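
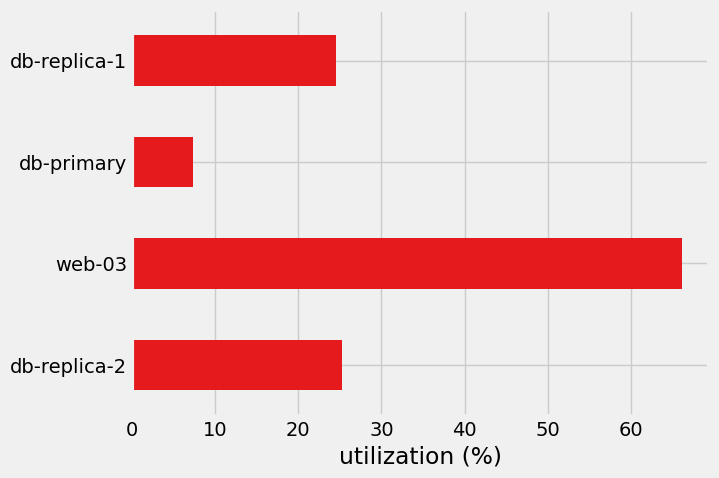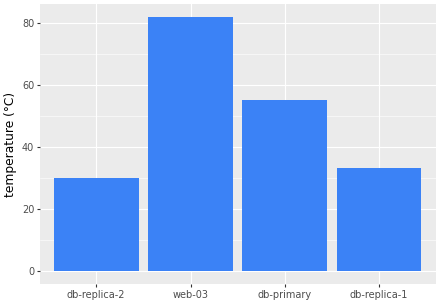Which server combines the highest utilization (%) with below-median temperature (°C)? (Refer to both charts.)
Chart 2 median temperature (°C) ≈ 40; below-median servers: db-replica-2, db-replica-1. Among those, db-replica-2 has the highest utilization (%) (≈ 30).

db-replica-2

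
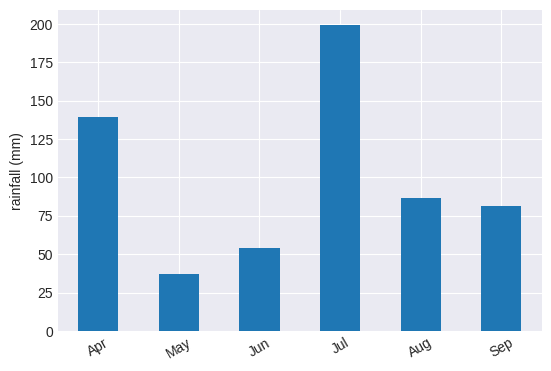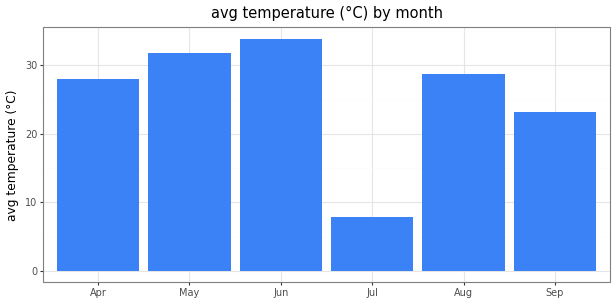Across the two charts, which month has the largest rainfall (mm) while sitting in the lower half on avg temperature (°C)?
Jul

Chart 2 median avg temperature (°C) ≈ 30; below-median months: Apr, Jul, Sep. Among those, Jul has the highest rainfall (mm) (≈ 200).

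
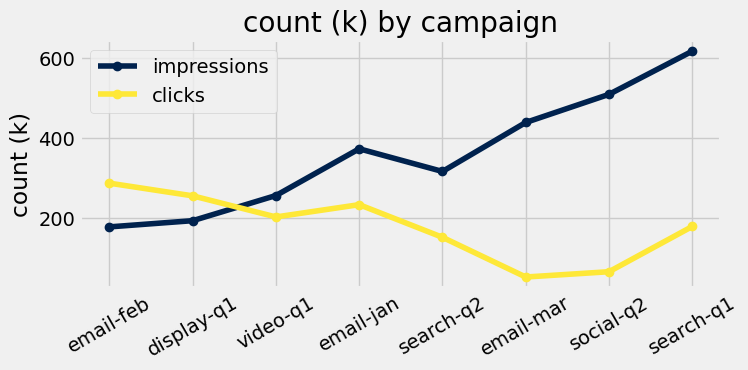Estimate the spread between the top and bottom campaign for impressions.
Max search-q1 ≈ 600, min email-feb ≈ 200; range ≈ 400.

≈ 400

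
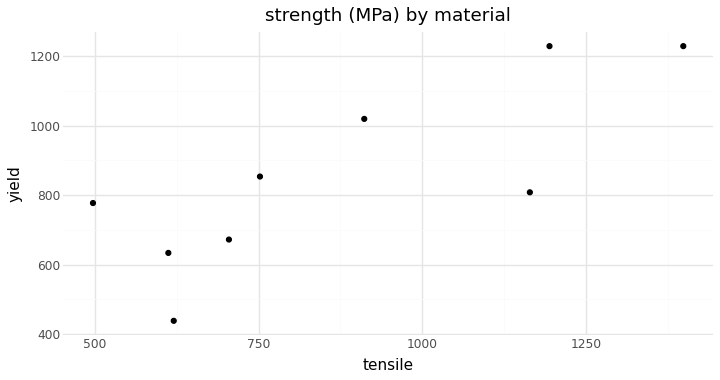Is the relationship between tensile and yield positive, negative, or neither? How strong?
Points are positively correlated; strong (|r| ≈ 0.8).

positive, strong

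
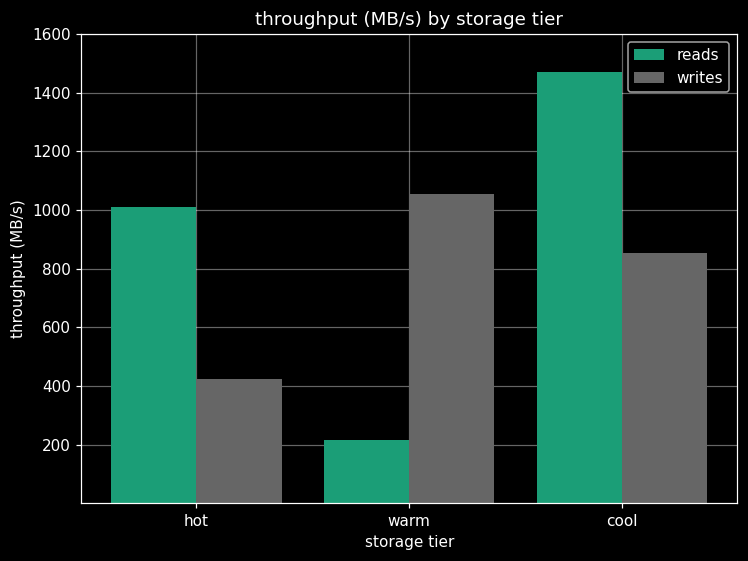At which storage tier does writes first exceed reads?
warm

hot: writes ≈ 400 vs reads ≈ 1000 (not yet); warm: writes ≈ 1000 vs reads ≈ 200 (first crossover).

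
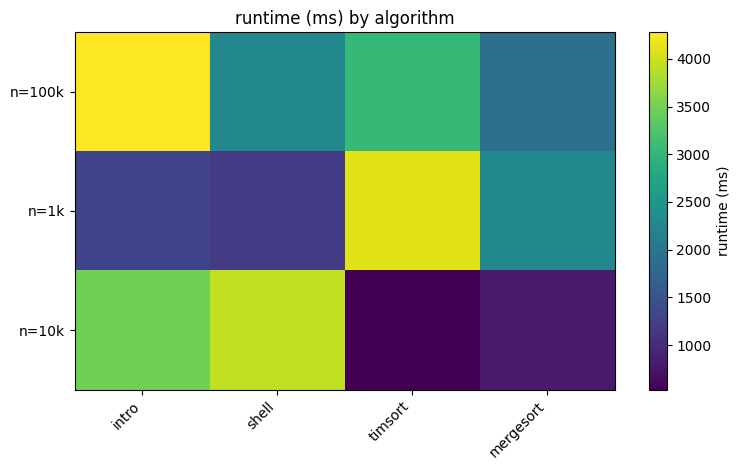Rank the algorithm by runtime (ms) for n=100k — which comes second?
Top 3 for n=100k: intro ≈ 4500, timsort ≈ 3000, shell ≈ 2500.

timsort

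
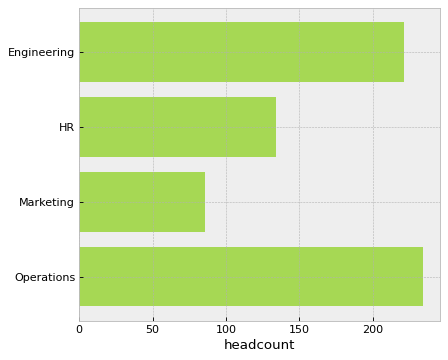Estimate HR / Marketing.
≈ 1.75×

HR ≈ 140, Marketing ≈ 80; 140/80 ≈ 1.75.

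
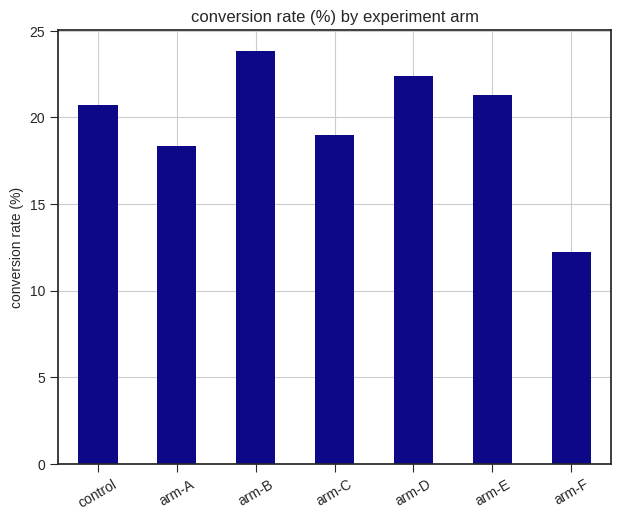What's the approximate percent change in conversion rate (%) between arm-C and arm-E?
≈ +10%

arm-C ≈ 20, arm-E ≈ 22; (22 − 20) / 20 ≈ +10%.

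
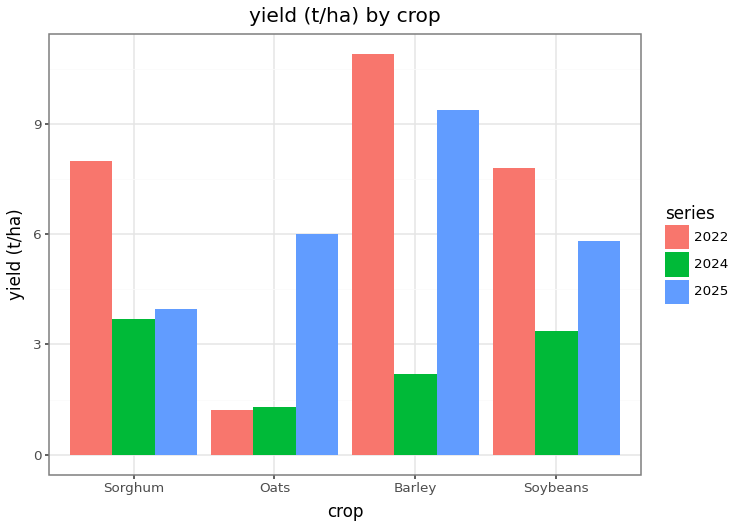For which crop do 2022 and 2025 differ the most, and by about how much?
Oats, ≈ 5 t/ha

Oats: 2022 ≈ 1, 2025 ≈ 6 → gap ≈ 5. Next-largest (Sorghum) is only ≈ 4.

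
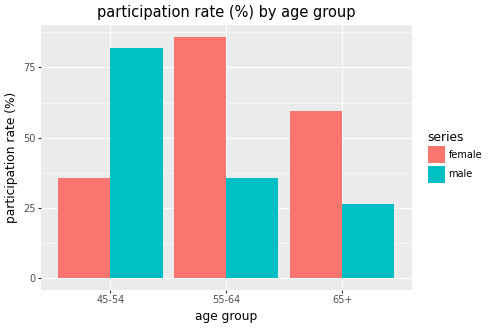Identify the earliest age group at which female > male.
45-54: female ≈ 40 vs male ≈ 80 (not yet); 55-64: female ≈ 90 vs male ≈ 40 (first crossover).

55-64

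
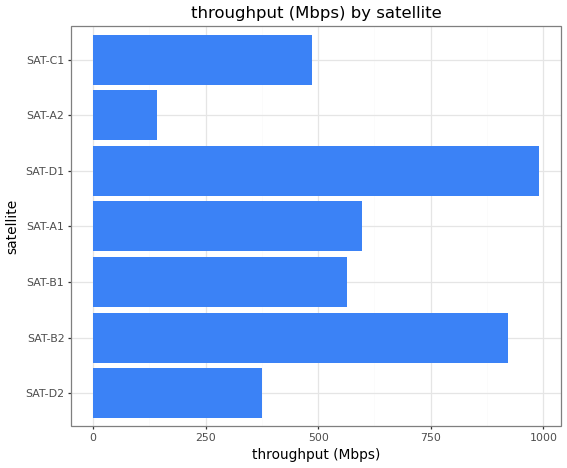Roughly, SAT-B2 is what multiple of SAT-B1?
≈ 1.5×

SAT-B2 ≈ 900, SAT-B1 ≈ 600; 900/600 ≈ 1.5.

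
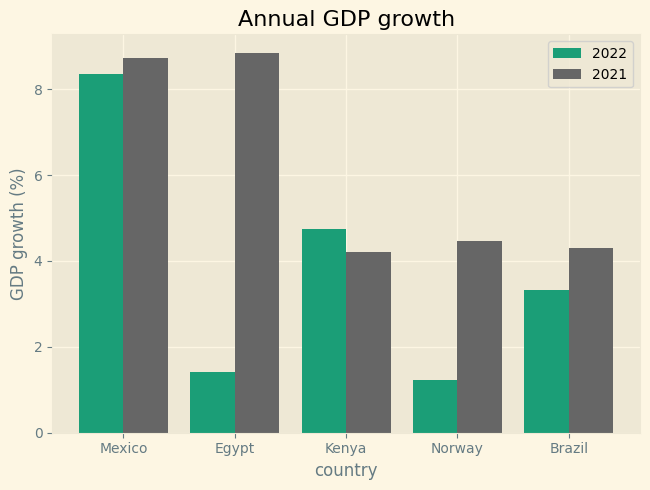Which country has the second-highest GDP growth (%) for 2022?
Kenya

Top 3 for 2022: Mexico ≈ 8, Kenya ≈ 5, Brazil ≈ 3.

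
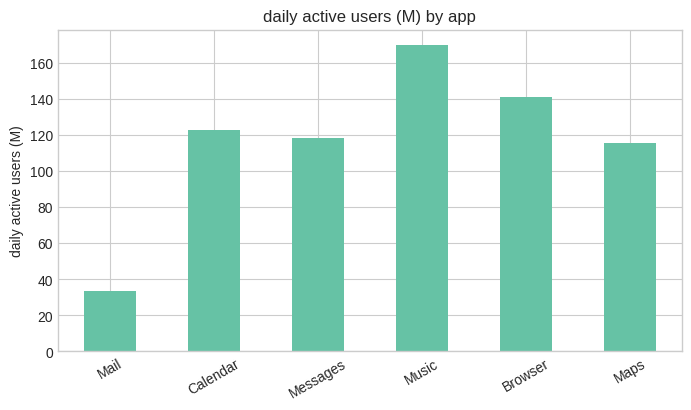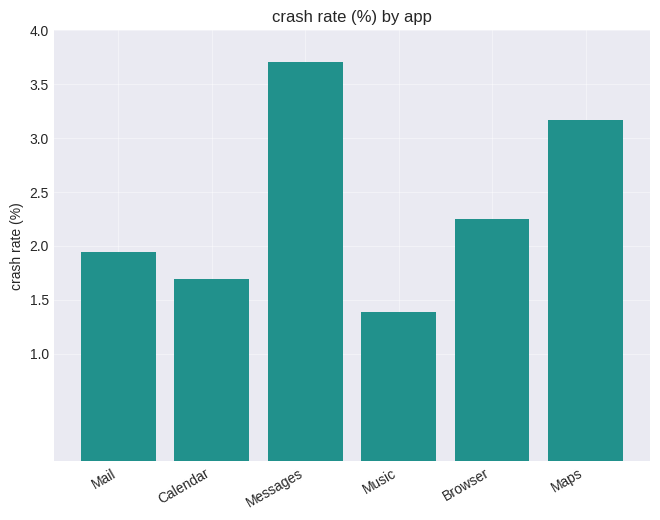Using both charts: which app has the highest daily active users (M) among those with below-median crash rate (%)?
Music

Chart 2 median crash rate (%) ≈ 2; below-median apps: Mail, Calendar, Music. Among those, Music has the highest daily active users (M) (≈ 160).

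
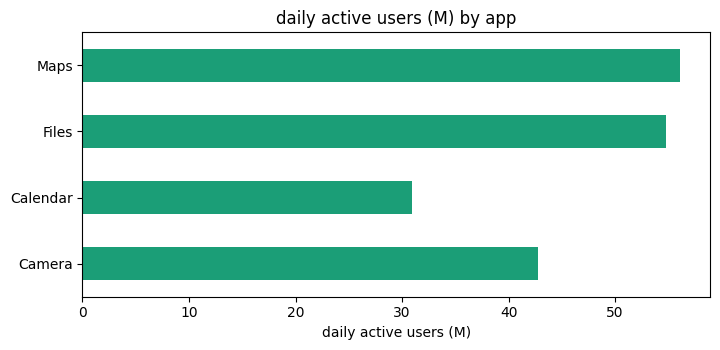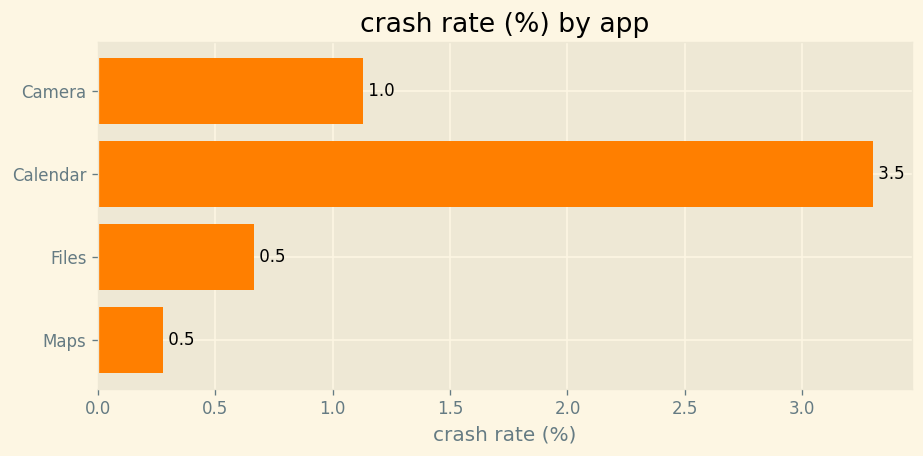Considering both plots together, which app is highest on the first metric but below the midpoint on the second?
Chart 2 median crash rate (%) ≈ 1; below-median apps: Files, Maps. Among those, Maps has the highest daily active users (M) (≈ 60).

Maps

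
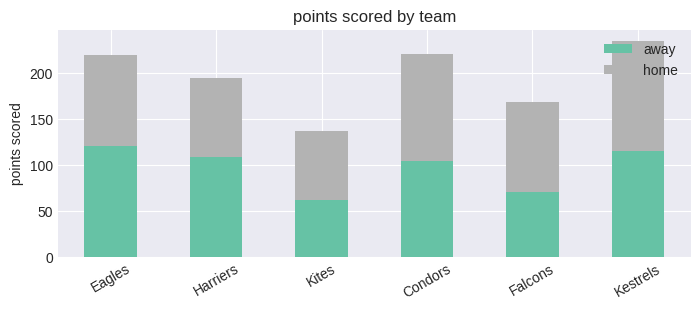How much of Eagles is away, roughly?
away top ≈ 120, bottom ≈ 0; segment ≈ 120.

≈ 120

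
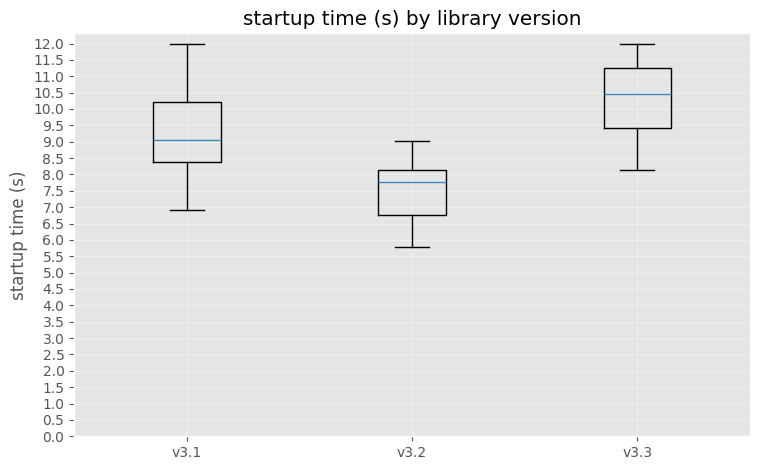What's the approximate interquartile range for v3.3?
Q3 ≈ 11.0, Q1 ≈ 9.5; IQR ≈ 1.5.

≈ 1.5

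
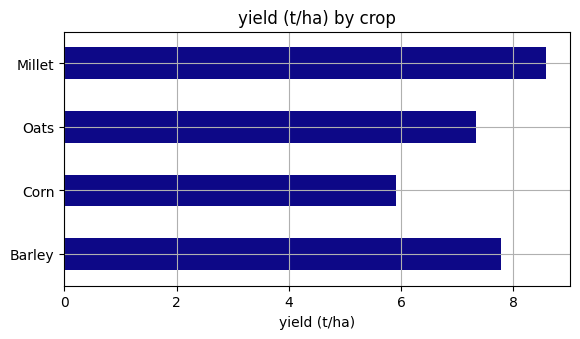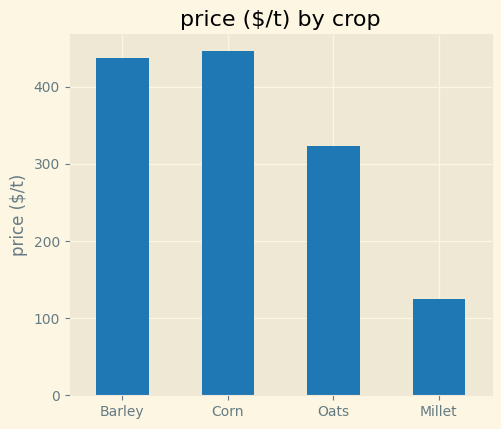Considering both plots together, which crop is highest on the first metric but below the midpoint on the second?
Chart 2 median price ($/t) ≈ 400; below-median crops: Oats, Millet. Among those, Millet has the highest yield (t/ha) (≈ 9).

Millet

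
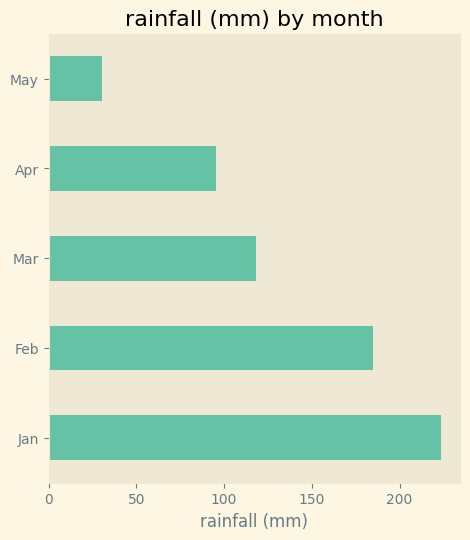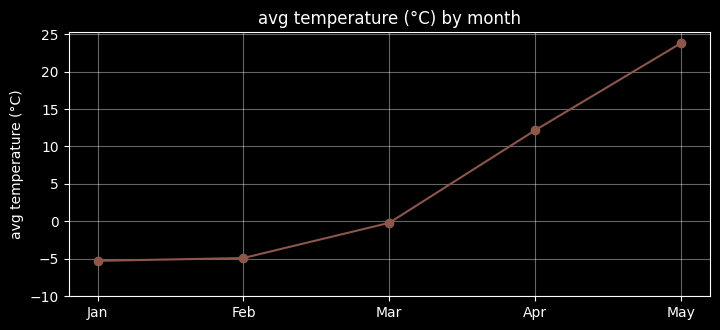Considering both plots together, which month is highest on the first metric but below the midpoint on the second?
Jan

Chart 2 median avg temperature (°C) ≈ 0; below-median months: Jan, Feb. Among those, Jan has the highest rainfall (mm) (≈ 225).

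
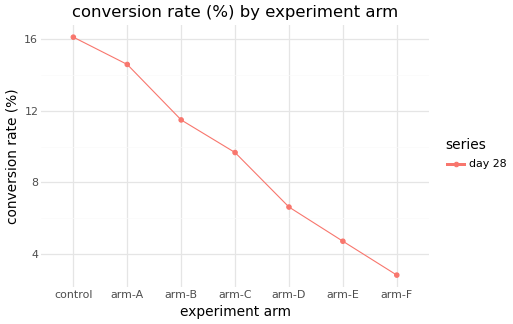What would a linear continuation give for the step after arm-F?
Last three: 6, 4, 2 → slope ≈ -2/step → next ≈ 0.

≈ 0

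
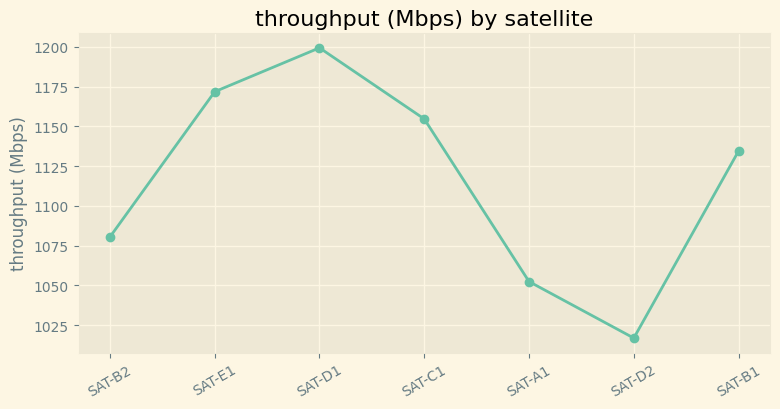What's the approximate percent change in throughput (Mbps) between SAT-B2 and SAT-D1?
SAT-B2 ≈ 1080, SAT-D1 ≈ 1200; (1200 − 1080) / 1080 ≈ +11.1%.

≈ +11.1%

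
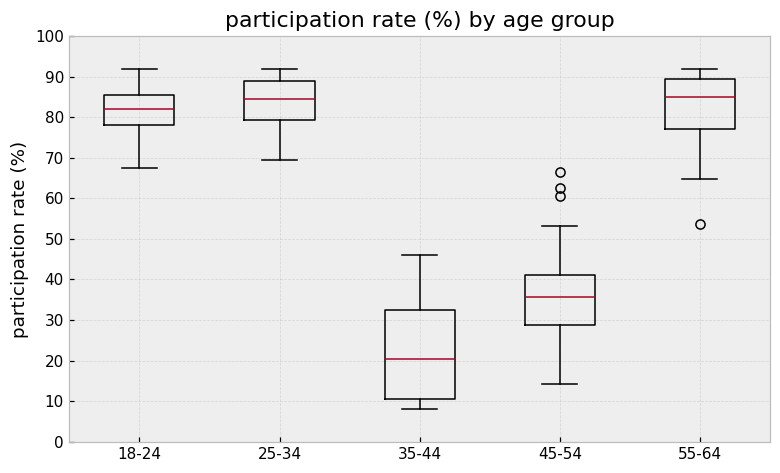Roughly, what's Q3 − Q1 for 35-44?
Q3 ≈ 30, Q1 ≈ 10; IQR ≈ 20.

≈ 20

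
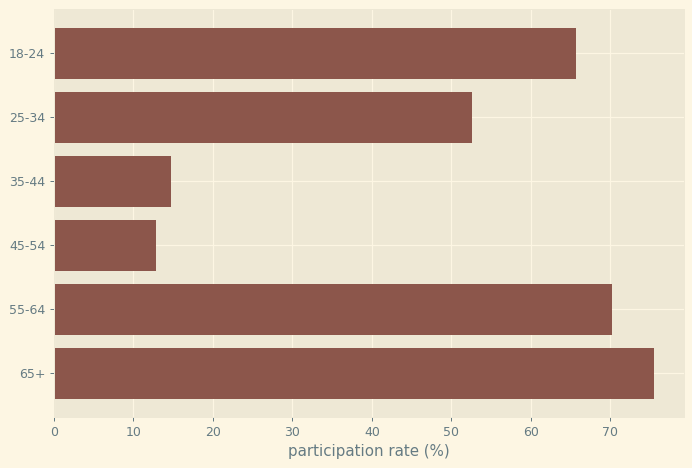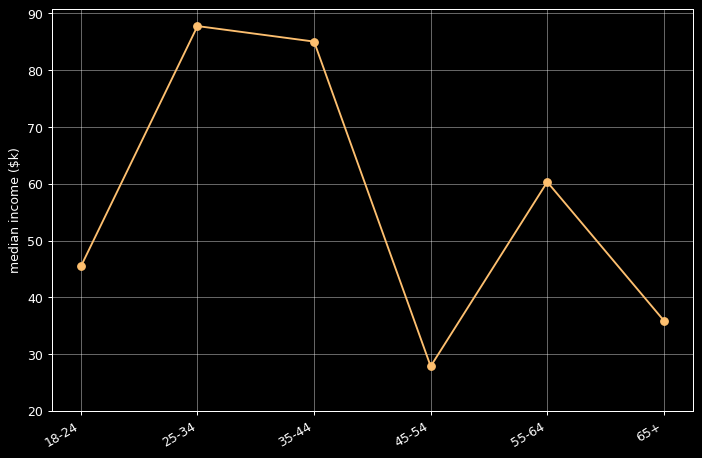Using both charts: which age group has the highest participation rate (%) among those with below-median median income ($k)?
Chart 2 median median income ($k) ≈ 50; below-median age groups: 18-24, 45-54, 65+. Among those, 65+ has the highest participation rate (%) (≈ 80).

65+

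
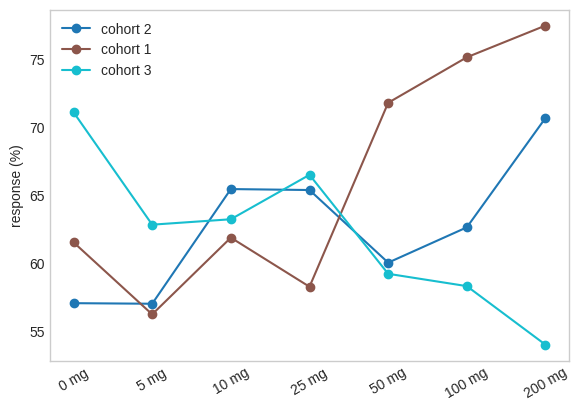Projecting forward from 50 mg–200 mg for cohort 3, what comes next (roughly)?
Last three: 60, 58, 54 → slope ≈ -3/step → next ≈ 51.

≈ 51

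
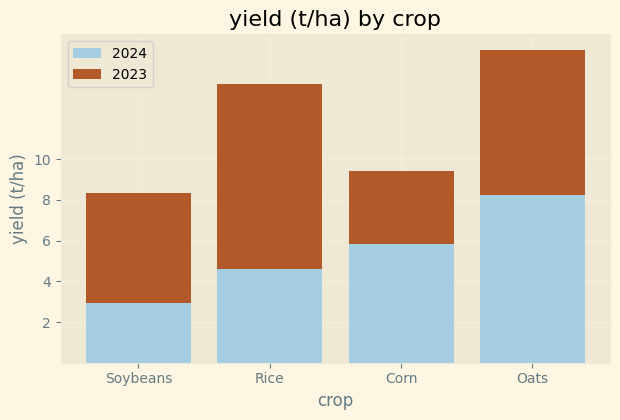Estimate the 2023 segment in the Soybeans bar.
2023 top ≈ 8, bottom ≈ 2; segment ≈ 6.

≈ 6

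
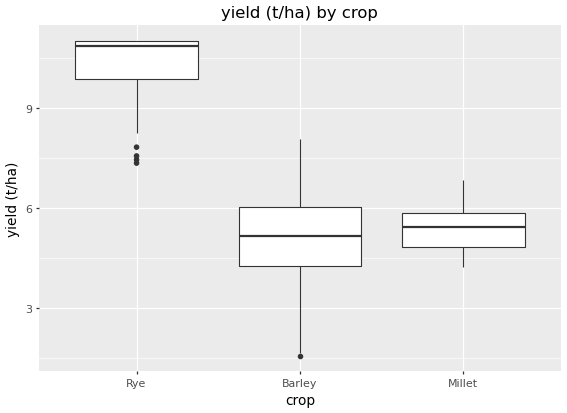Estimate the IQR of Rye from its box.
≈ 1.0

Q3 ≈ 11.0, Q1 ≈ 10.0; IQR ≈ 1.0.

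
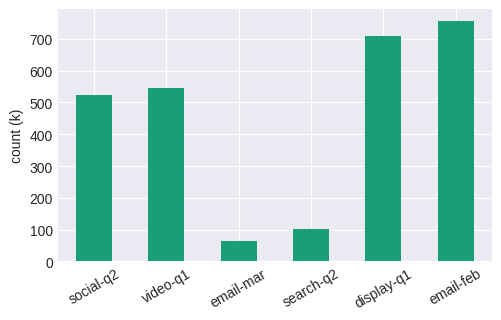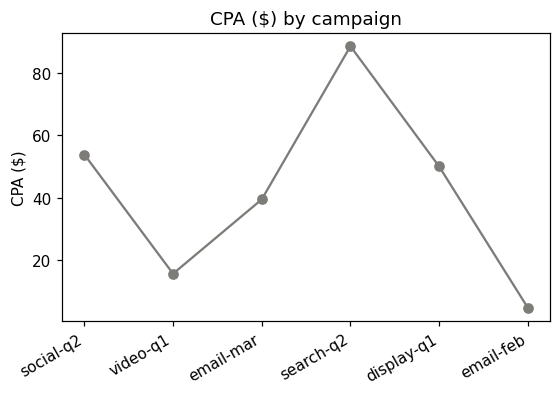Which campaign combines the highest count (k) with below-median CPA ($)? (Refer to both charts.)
email-feb

Chart 2 median CPA ($) ≈ 40; below-median campaigns: video-q1, email-mar, email-feb. Among those, email-feb has the highest count (k) (≈ 800).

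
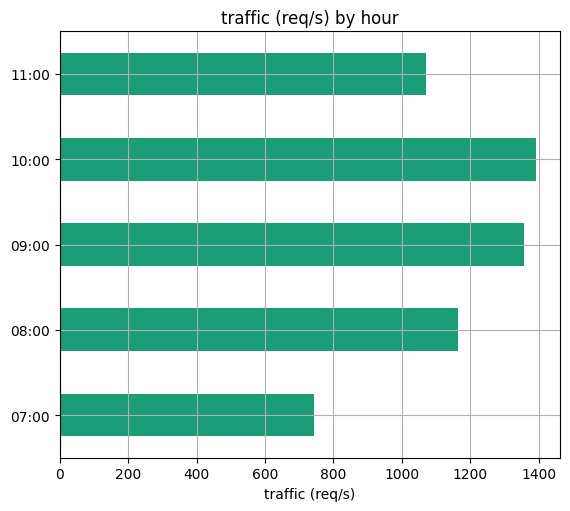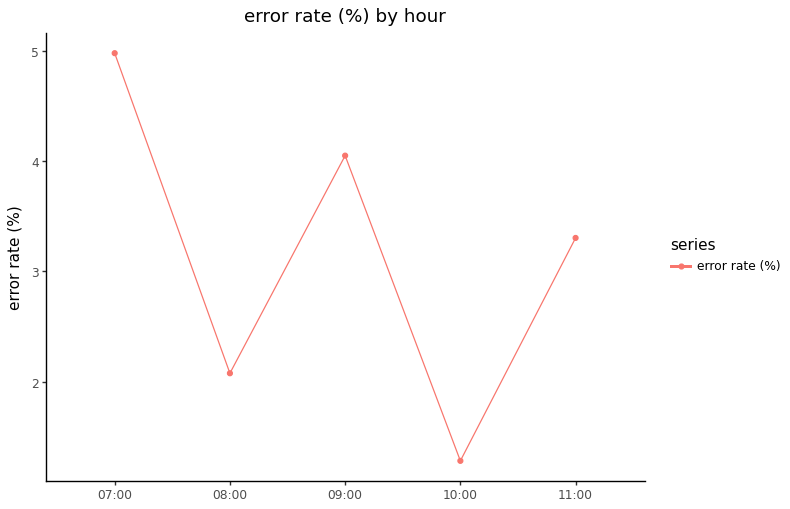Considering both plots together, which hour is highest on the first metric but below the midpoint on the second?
Chart 2 median error rate (%) ≈ 3.5; below-median hours: 08:00, 10:00. Among those, 10:00 has the highest traffic (req/s) (≈ 1400).

10:00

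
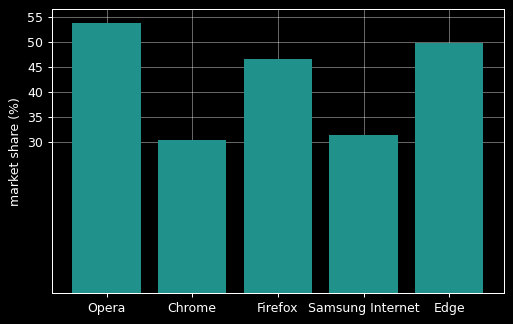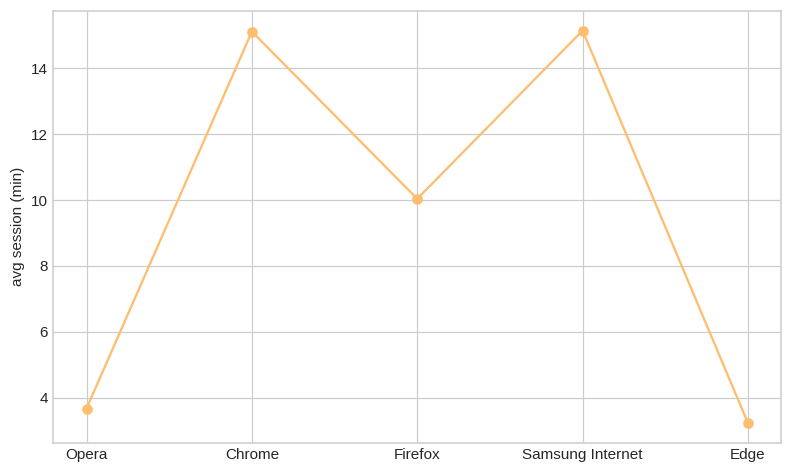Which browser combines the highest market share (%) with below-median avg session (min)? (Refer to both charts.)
Opera

Chart 2 median avg session (min) ≈ 10; below-median browsers: Opera, Edge. Among those, Opera has the highest market share (%) (≈ 55).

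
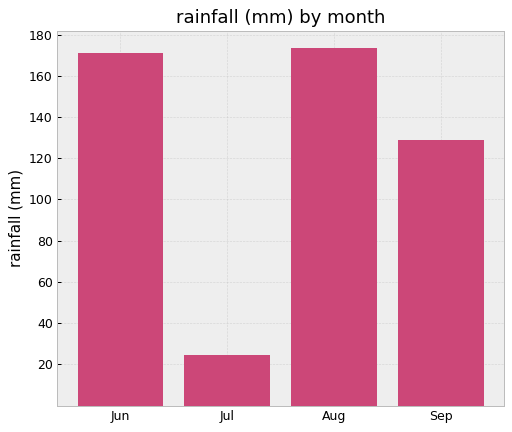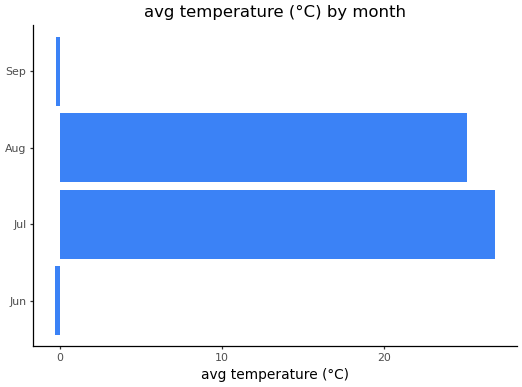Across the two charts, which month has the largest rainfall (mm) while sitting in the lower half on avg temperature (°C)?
Jun

Chart 2 median avg temperature (°C) ≈ 10; below-median months: Jun, Sep. Among those, Jun has the highest rainfall (mm) (≈ 180).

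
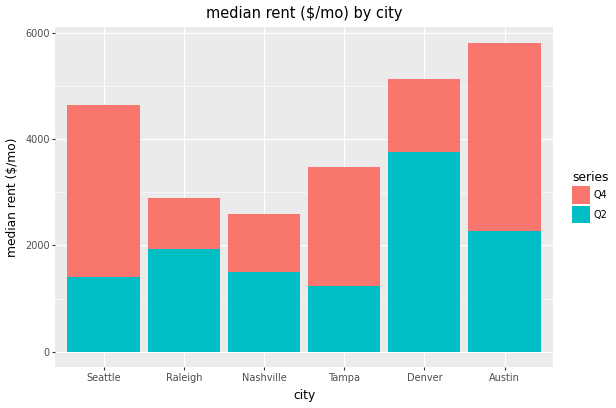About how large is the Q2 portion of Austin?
Q2 top ≈ 2500, bottom ≈ 0; segment ≈ 2500.

≈ 2500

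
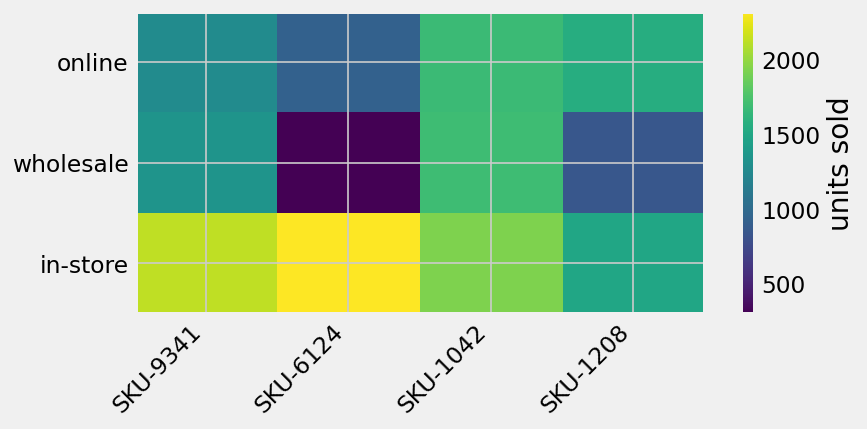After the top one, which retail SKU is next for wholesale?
Top 3 for wholesale: SKU-1042 ≈ 1600, SKU-9341 ≈ 1400, SKU-1208 ≈ 800.

SKU-9341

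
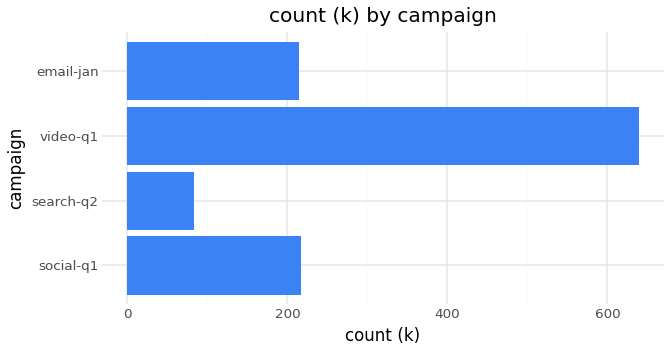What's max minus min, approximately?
≈ 500

Max video-q1 ≈ 600, min search-q2 ≈ 100; range ≈ 500.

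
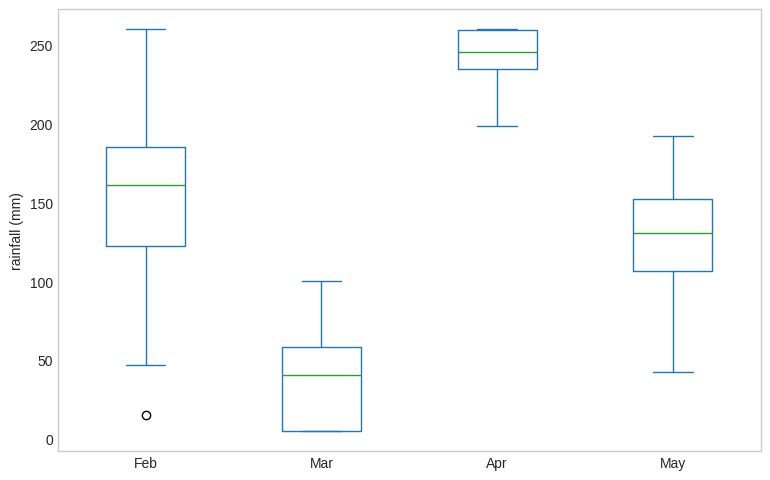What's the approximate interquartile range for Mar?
≈ 60

Q3 ≈ 60, Q1 ≈ 0; IQR ≈ 60.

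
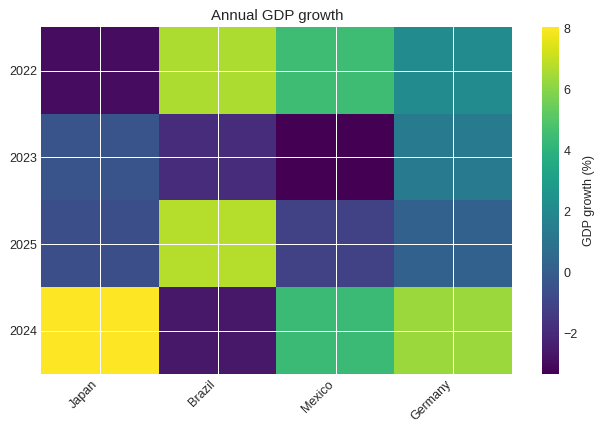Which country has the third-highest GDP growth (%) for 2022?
Germany

Top 4 for 2022: Brazil ≈ 7, Mexico ≈ 4, Germany ≈ 2, Japan ≈ -3.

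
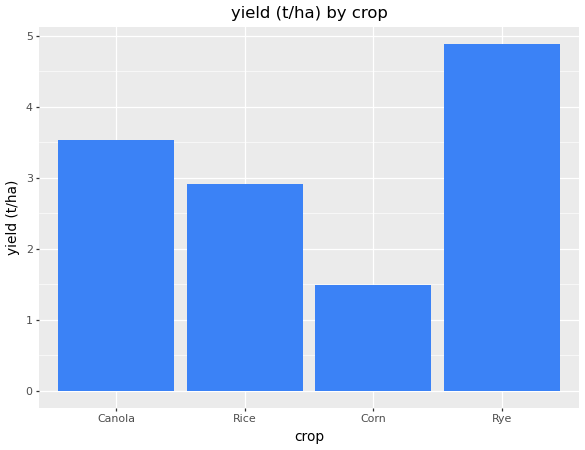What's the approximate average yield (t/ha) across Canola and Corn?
(3.5 + 1.5) / 2 ≈ 2.5.

≈ 2.5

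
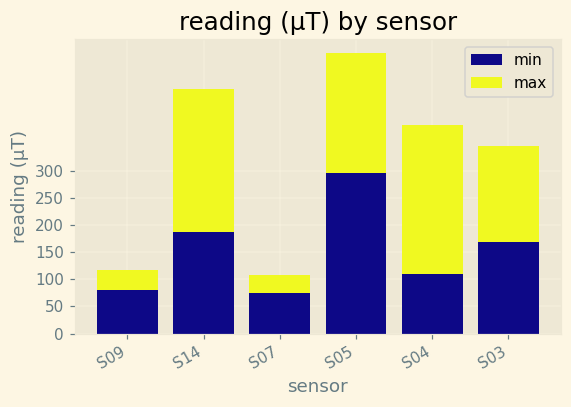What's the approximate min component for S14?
min top ≈ 200, bottom ≈ 0; segment ≈ 200.

≈ 200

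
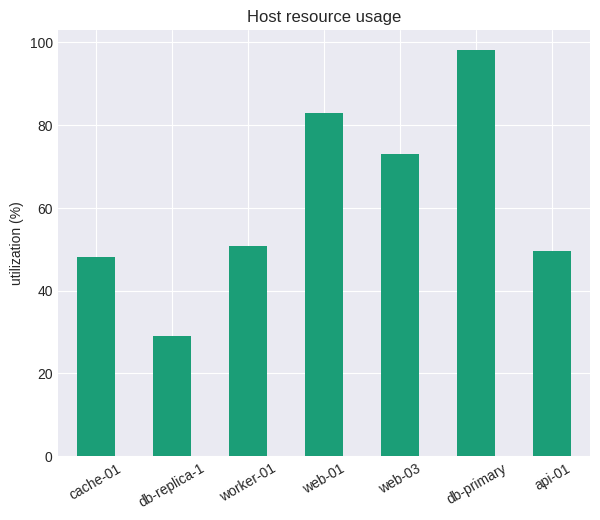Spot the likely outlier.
db-primary ≈ 100; the rest sit between ≈ 30 and ≈ 80.

db-primary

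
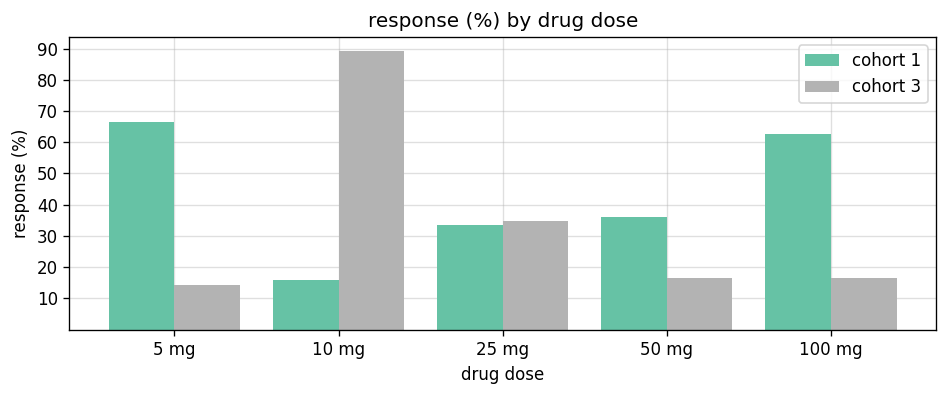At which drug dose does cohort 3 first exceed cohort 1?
5 mg: cohort 3 ≈ 10 vs cohort 1 ≈ 70 (not yet); 10 mg: cohort 3 ≈ 90 vs cohort 1 ≈ 20 (first crossover).

10 mg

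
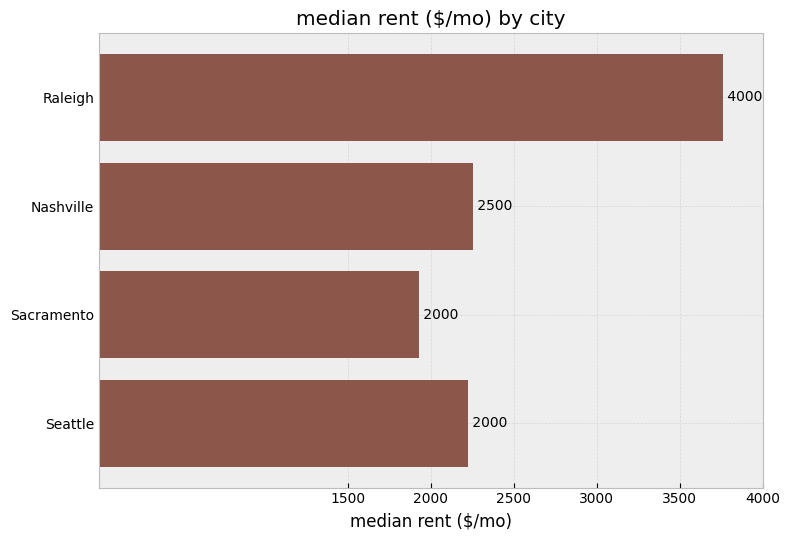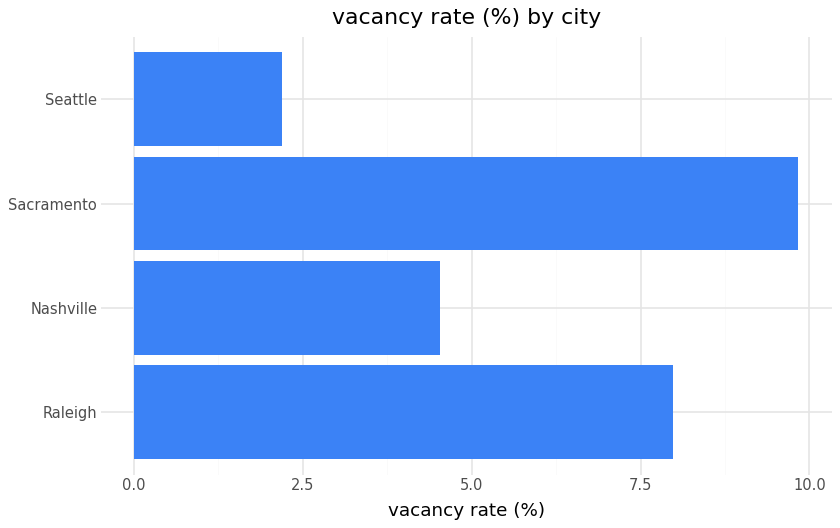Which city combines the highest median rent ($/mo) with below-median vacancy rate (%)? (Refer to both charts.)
Nashville

Chart 2 median vacancy rate (%) ≈ 6; below-median cities: Nashville, Seattle. Among those, Nashville has the highest median rent ($/mo) (≈ 2500).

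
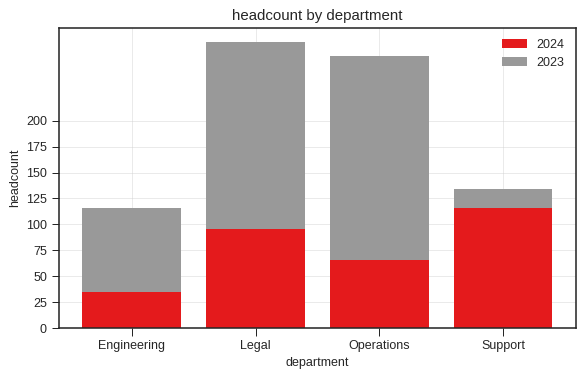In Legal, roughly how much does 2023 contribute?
≈ 175

2023 top ≈ 275, bottom ≈ 100; segment ≈ 175.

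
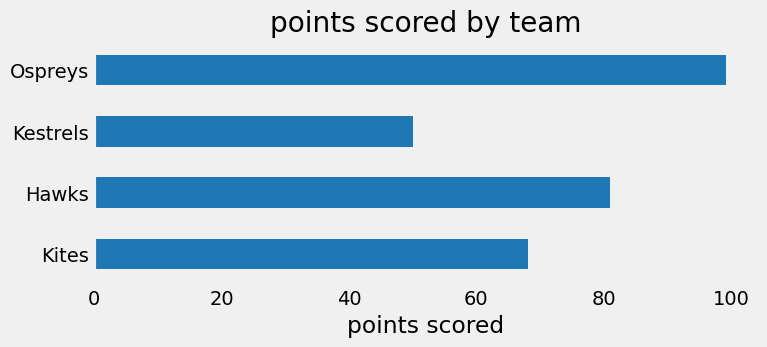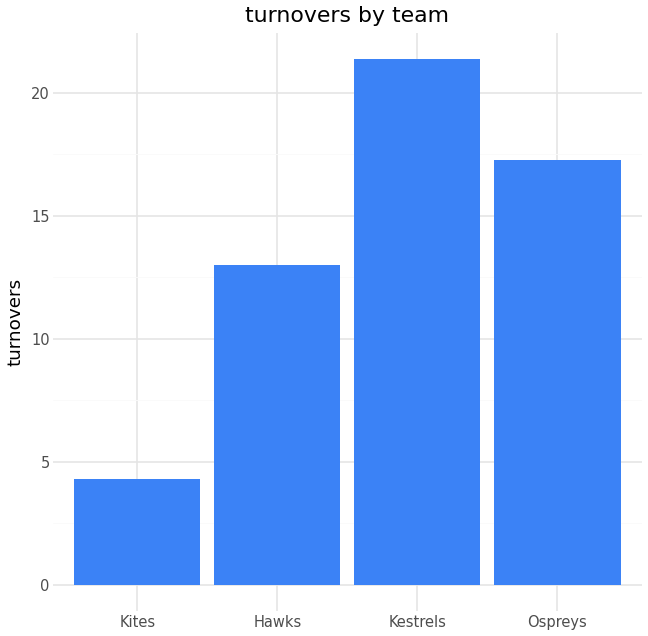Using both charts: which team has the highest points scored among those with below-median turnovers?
Hawks

Chart 2 median turnovers ≈ 16; below-median teams: Kites, Hawks. Among those, Hawks has the highest points scored (≈ 80).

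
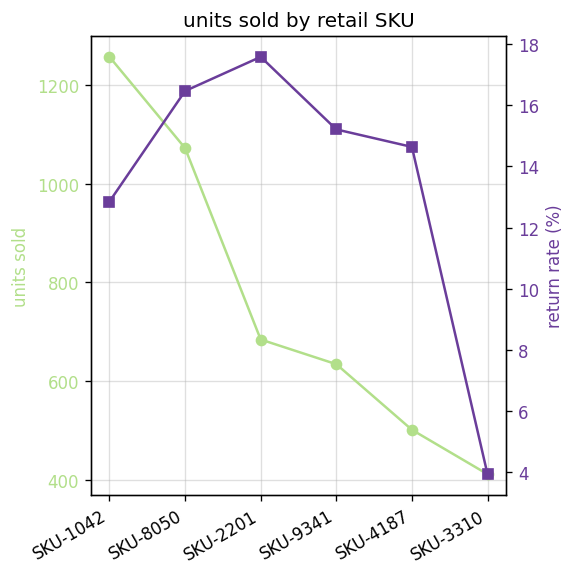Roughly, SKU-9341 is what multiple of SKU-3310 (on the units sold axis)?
SKU-9341 ≈ 600, SKU-3310 ≈ 400; 600/400 ≈ 1.5.

≈ 1.5×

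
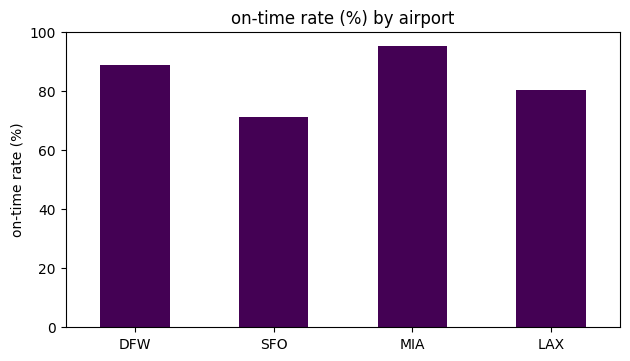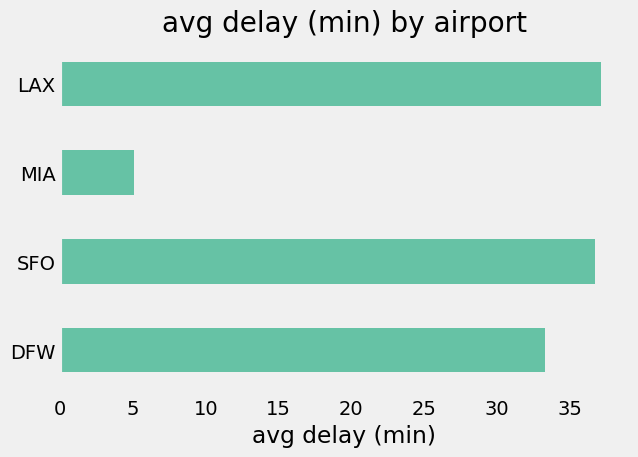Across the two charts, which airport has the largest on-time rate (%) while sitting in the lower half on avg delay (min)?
MIA

Chart 2 median avg delay (min) ≈ 35; below-median airports: DFW, MIA. Among those, MIA has the highest on-time rate (%) (≈ 100).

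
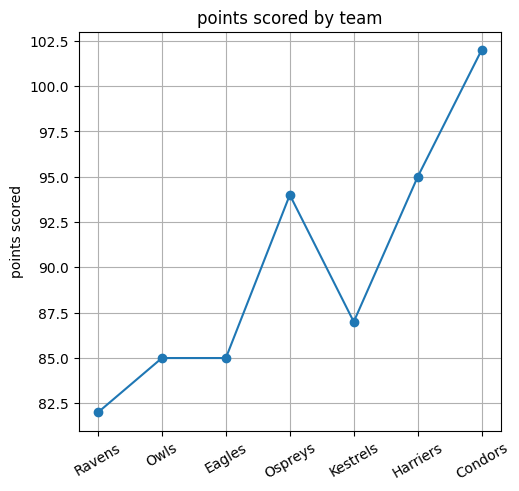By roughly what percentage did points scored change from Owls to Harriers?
Owls ≈ 84, Harriers ≈ 96; (96 − 84) / 84 ≈ +14.3%.

≈ +14.3%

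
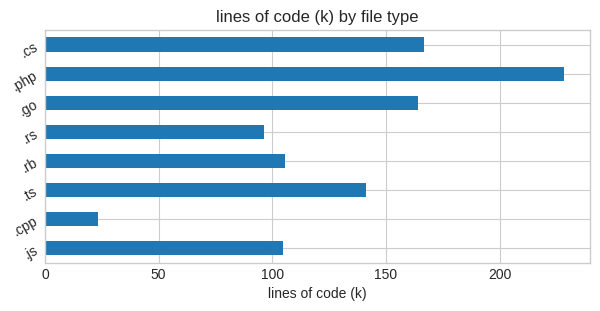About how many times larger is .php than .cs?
≈ 1.38×

.php ≈ 220, .cs ≈ 160; 220/160 ≈ 1.38.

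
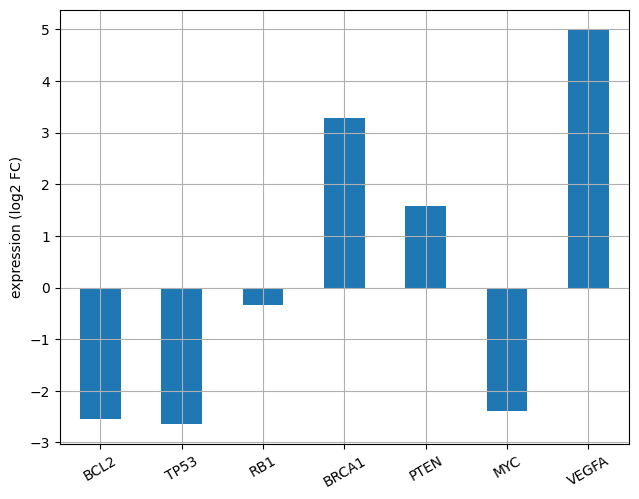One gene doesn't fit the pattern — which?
VEGFA

VEGFA ≈ 5; the rest sit between ≈ -3 and ≈ 3.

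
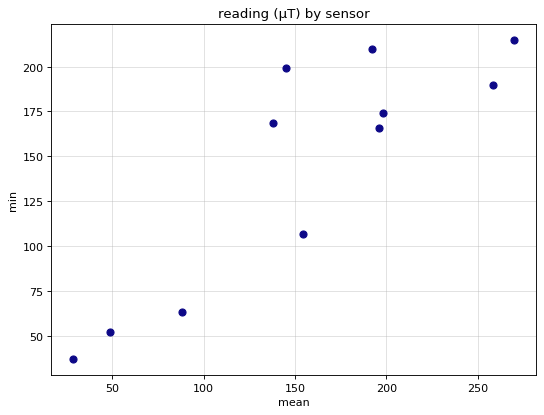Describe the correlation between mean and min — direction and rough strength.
positive, strong

Points are positively correlated; strong (|r| ≈ 0.9).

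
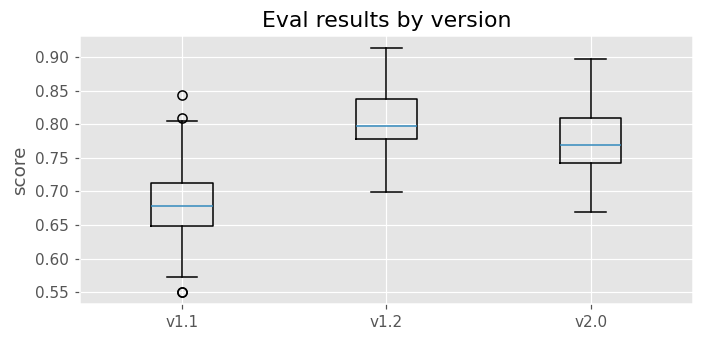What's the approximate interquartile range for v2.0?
≈ 0.06

Q3 ≈ 0.80, Q1 ≈ 0.74; IQR ≈ 0.06.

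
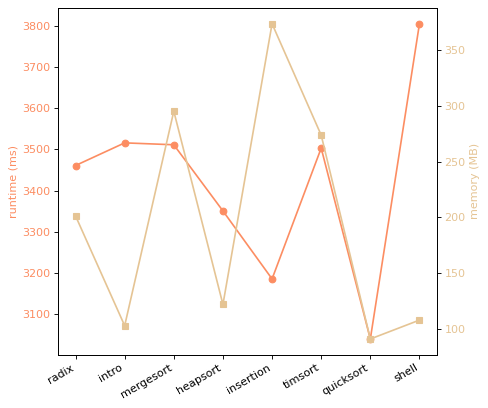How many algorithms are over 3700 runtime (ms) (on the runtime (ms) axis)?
1

Above 3700: shell.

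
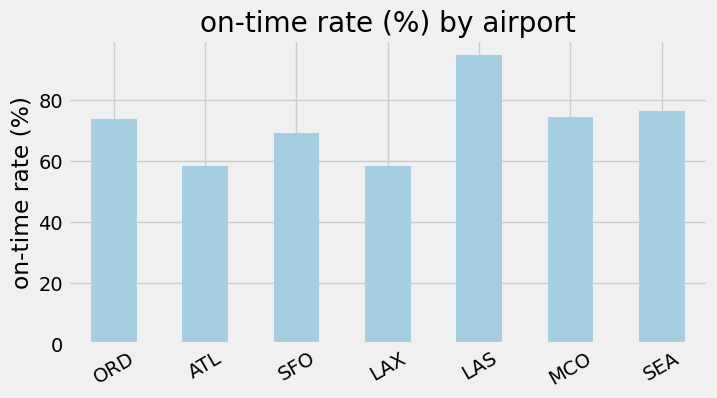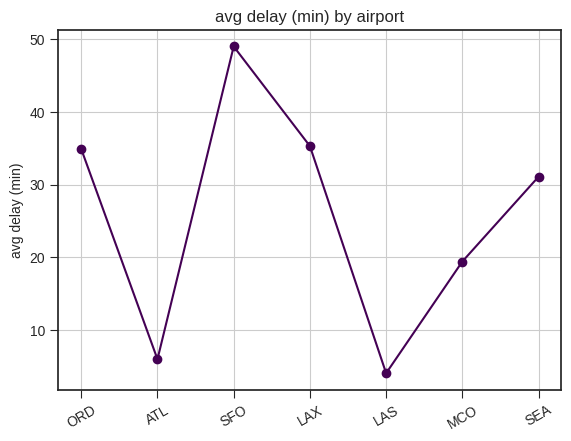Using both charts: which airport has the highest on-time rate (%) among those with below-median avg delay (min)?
LAS

Chart 2 median avg delay (min) ≈ 30; below-median airports: ATL, LAS, MCO. Among those, LAS has the highest on-time rate (%) (≈ 100).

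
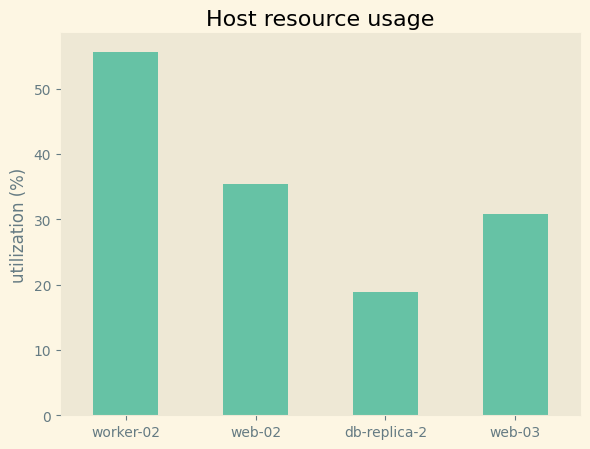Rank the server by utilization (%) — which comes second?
web-02

Top 3: worker-02 ≈ 55, web-02 ≈ 35, web-03 ≈ 30.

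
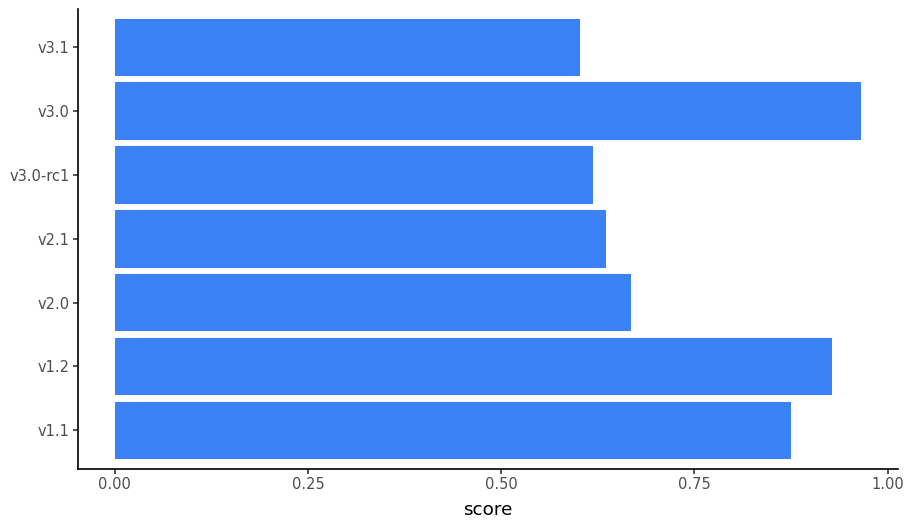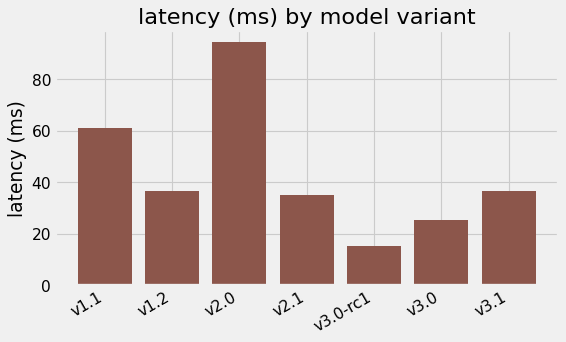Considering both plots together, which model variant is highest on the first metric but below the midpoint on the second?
v3.0

Chart 2 median latency (ms) ≈ 40; below-median model variants: v2.1, v3.0-rc1, v3.0. Among those, v3.0 has the highest score (≈ 1).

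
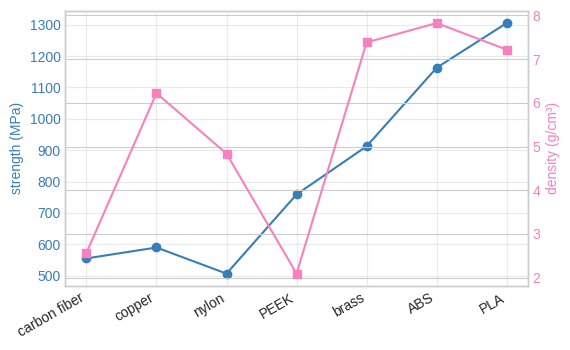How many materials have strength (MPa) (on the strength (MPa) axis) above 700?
Above 700: PEEK, brass, ABS, PLA.

4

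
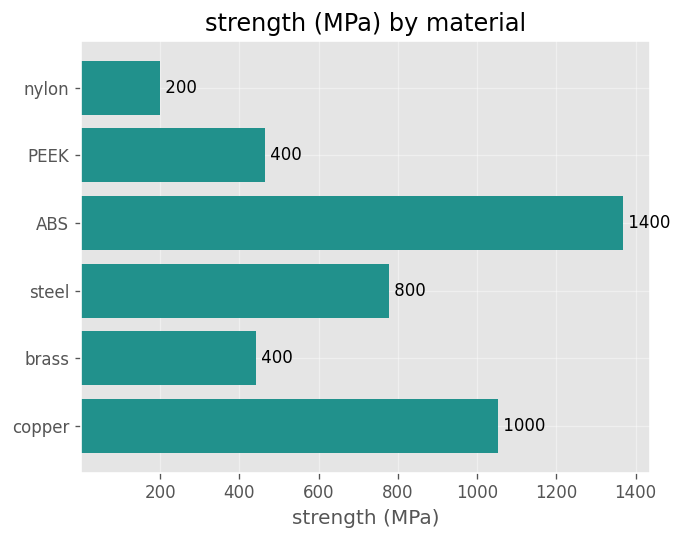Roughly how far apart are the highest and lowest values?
≈ 1200

Max ABS ≈ 1400, min nylon ≈ 200; range ≈ 1200.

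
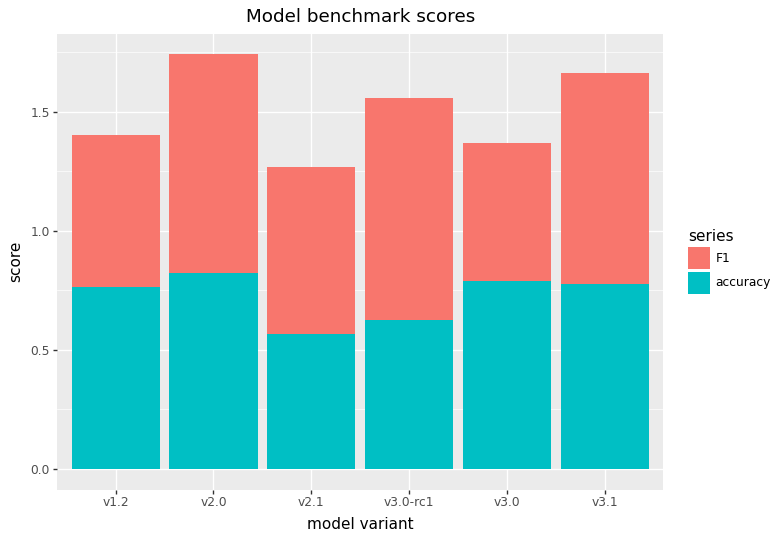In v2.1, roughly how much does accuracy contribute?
≈ 0.6

accuracy top ≈ 0.6, bottom ≈ 0.0; segment ≈ 0.6.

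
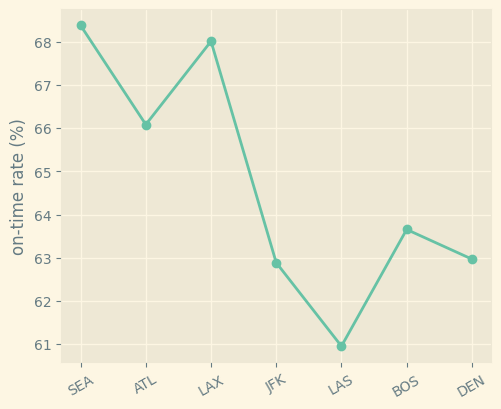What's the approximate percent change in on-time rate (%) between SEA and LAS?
SEA ≈ 68, LAS ≈ 61; (61 − 68) / 68 ≈ -10.3%.

≈ -10.3%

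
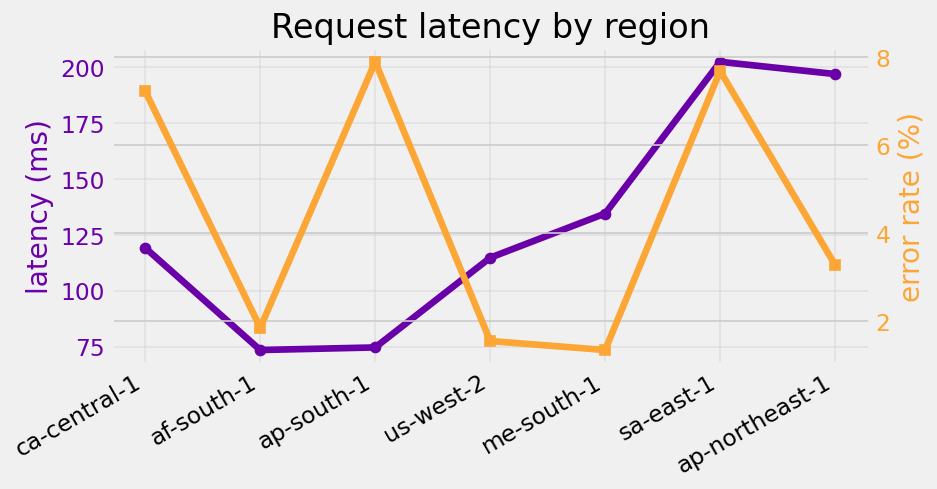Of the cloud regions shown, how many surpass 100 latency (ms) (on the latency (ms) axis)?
5

Above 100: ca-central-1, us-west-2, me-south-1, sa-east-1, ap-northeast-1.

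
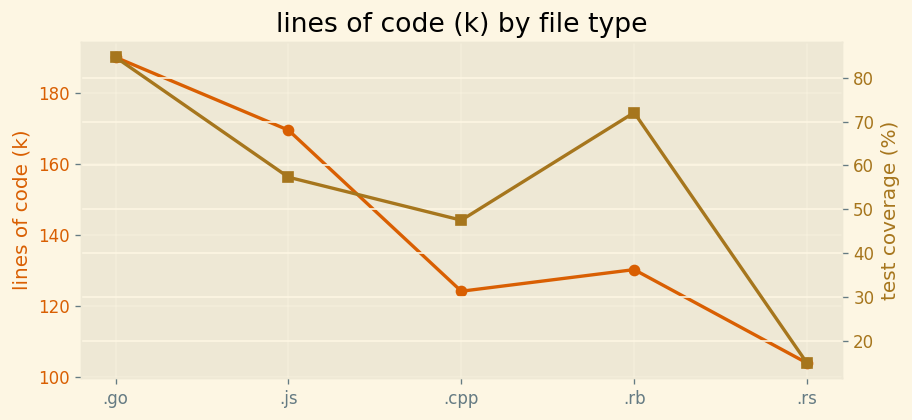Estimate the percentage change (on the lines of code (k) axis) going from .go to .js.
≈ -10.5%

.go ≈ 190, .js ≈ 170; (170 − 190) / 190 ≈ -10.5%.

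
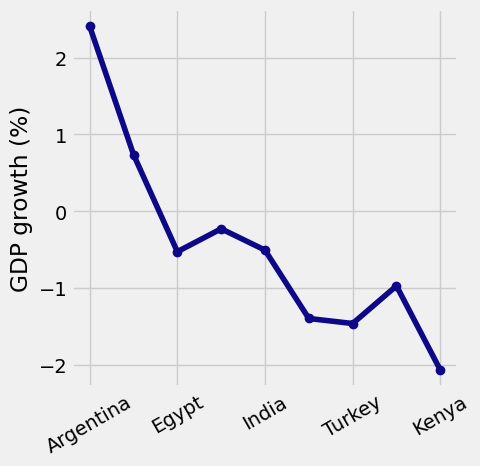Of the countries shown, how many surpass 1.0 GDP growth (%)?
Above 1.0: Argentina.

1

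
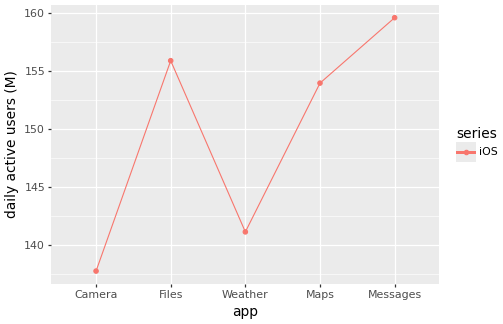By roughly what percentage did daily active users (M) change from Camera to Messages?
≈ +15.9%

Camera ≈ 138, Messages ≈ 160; (160 − 138) / 138 ≈ +15.9%.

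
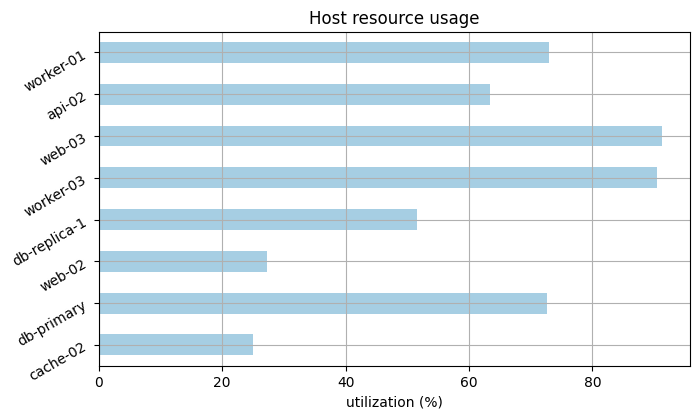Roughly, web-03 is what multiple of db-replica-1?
web-03 ≈ 90, db-replica-1 ≈ 50; 90/50 ≈ 1.8.

≈ 1.8×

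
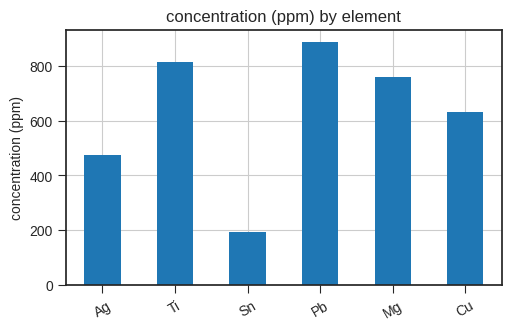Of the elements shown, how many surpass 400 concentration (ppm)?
Above 400: Ag, Ti, Pb, Mg, Cu.

5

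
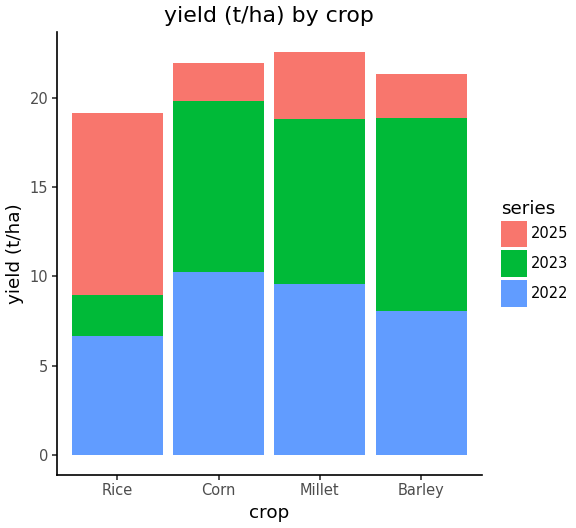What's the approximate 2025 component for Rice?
2025 top ≈ 20, bottom ≈ 8; segment ≈ 12.

≈ 12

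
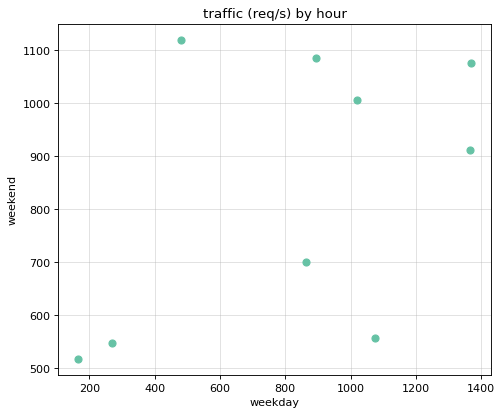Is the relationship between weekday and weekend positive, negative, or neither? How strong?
positive, moderate

Points are positively correlated; moderate (|r| ≈ 0.5).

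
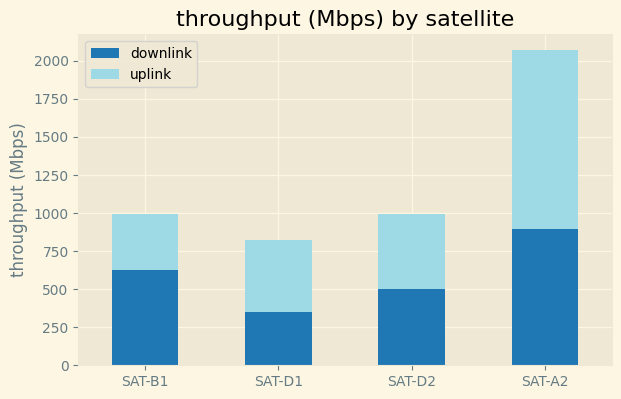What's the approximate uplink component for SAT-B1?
≈ 400

uplink top ≈ 1000, bottom ≈ 600; segment ≈ 400.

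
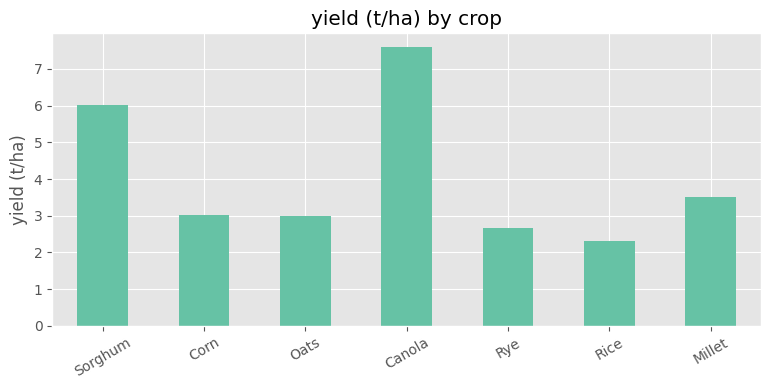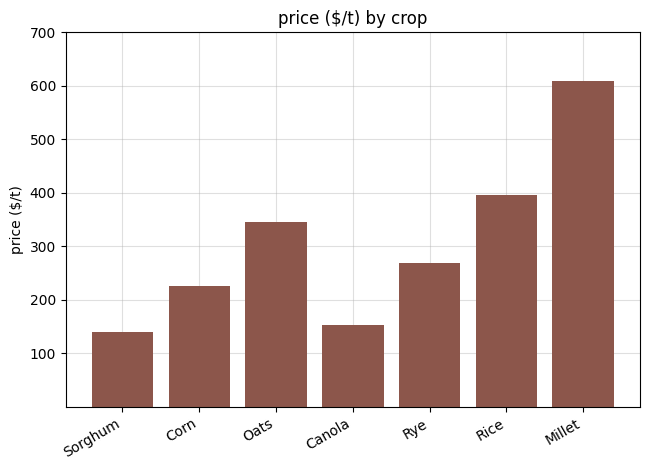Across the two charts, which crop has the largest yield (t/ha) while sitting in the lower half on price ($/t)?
Chart 2 median price ($/t) ≈ 300; below-median crops: Sorghum, Corn, Canola. Among those, Canola has the highest yield (t/ha) (≈ 8).

Canola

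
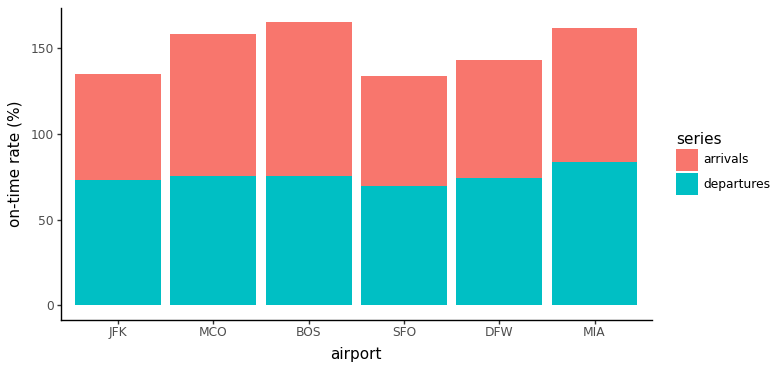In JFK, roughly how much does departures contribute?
departures top ≈ 80, bottom ≈ 0; segment ≈ 80.

≈ 80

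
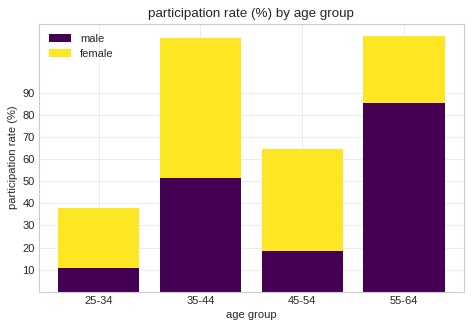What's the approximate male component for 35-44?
male top ≈ 50, bottom ≈ 0; segment ≈ 50.

≈ 50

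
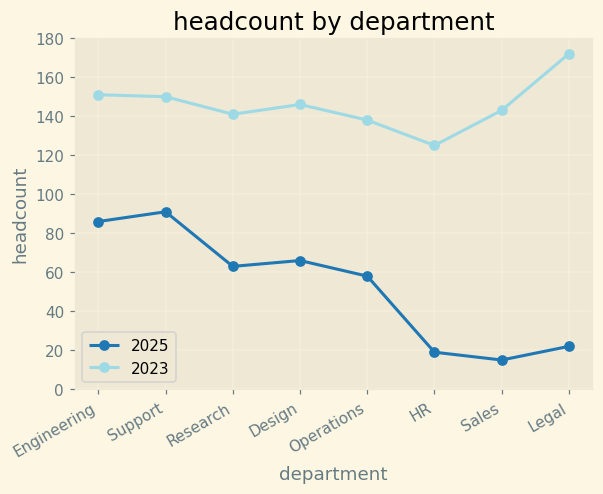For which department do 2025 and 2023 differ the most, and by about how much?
Legal, ≈ 160

Legal: 2025 ≈ 20, 2023 ≈ 180 → gap ≈ 160. Next-largest (Sales) is only ≈ 120.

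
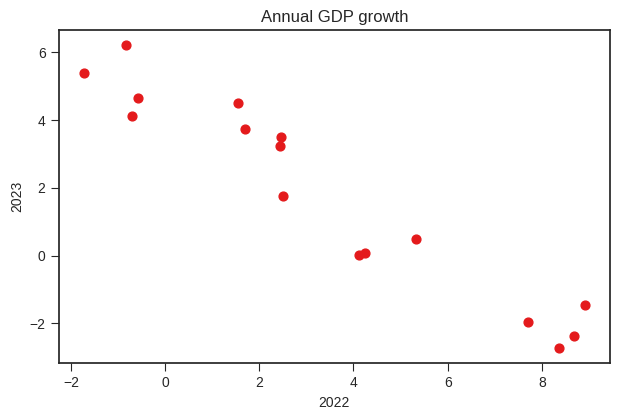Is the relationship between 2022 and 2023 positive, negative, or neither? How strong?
negative, strong

Points are negatively correlated; strong (|r| ≈ 1.0).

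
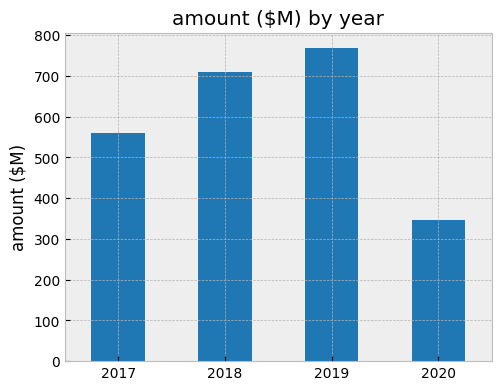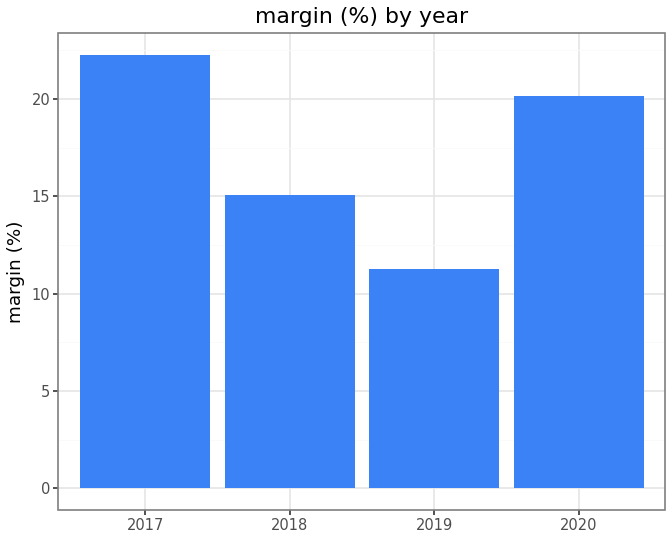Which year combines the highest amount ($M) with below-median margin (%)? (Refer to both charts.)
2019

Chart 2 median margin (%) ≈ 20; below-median years: 2018, 2019. Among those, 2019 has the highest amount ($M) (≈ 800).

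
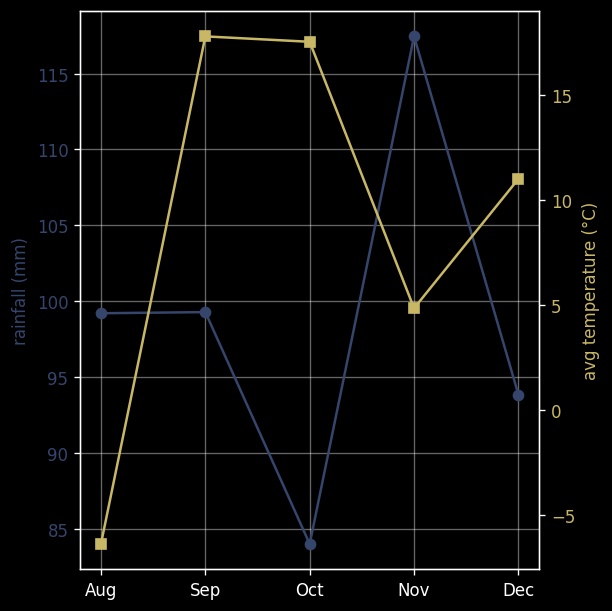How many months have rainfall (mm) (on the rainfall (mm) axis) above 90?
4

Above 90: Aug, Sep, Nov, Dec.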